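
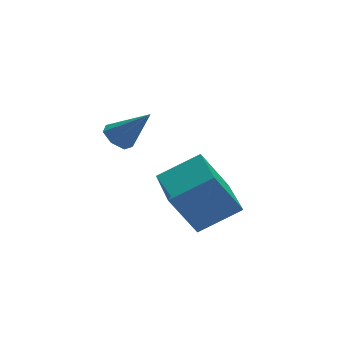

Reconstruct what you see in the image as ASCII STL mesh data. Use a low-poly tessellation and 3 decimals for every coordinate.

solid 
facet normal -0.523 0.102 0.846
outer loop
vertex -2.155 -2.764 -0.914
vertex -1.579 -0.758 -0.8
vertex -3.413 -2.356 -1.741
endloop
endfacet
facet normal -0.275 -0.960 -0.055
outer loop
vertex -2.561 -2.522 -3.12
vertex -2.155 -2.764 -0.914
vertex -3.413 -2.356 -1.741
endloop
endfacet
facet normal -0.523 0.101 0.847
outer loop
vertex -3.413 -2.356 -1.741
vertex -1.579 -0.758 -0.8
vertex -2.838 -0.35 -1.626
endloop
endfacet
facet normal -0.807 0.262 -0.530
outer loop
vertex -2.838 -0.35 -1.626
vertex -2.561 -2.522 -3.12
vertex -3.413 -2.356 -1.741
endloop
endfacet
facet normal 0.807 -0.262 0.530
outer loop
vertex -2.155 -2.764 -0.914
vertex -0.727 -0.924 -2.179
vertex -1.579 -0.758 -0.8
endloop
endfacet
facet normal -0.275 -0.960 -0.055
outer loop
vertex -1.302 -2.93 -2.294
vertex -2.155 -2.764 -0.914
vertex -2.561 -2.522 -3.12
endloop
endfacet
facet normal 0.807 -0.262 0.530
outer loop
vertex -1.302 -2.93 -2.294
vertex -0.727 -0.924 -2.179
vertex -2.155 -2.764 -0.914
endloop
endfacet
facet normal 0.275 0.960 0.055
outer loop
vertex -1.579 -0.758 -0.8
vertex -0.727 -0.924 -2.179
vertex -2.838 -0.35 -1.626
endloop
endfacet
facet normal -0.807 0.262 -0.530
outer loop
vertex -1.985 -0.516 -3.006
vertex -2.561 -2.522 -3.12
vertex -2.838 -0.35 -1.626
endloop
endfacet
facet normal 0.275 0.960 0.055
outer loop
vertex -2.838 -0.35 -1.626
vertex -0.727 -0.924 -2.179
vertex -1.985 -0.516 -3.006
endloop
endfacet
facet normal 0.522 -0.102 -0.847
outer loop
vertex -1.985 -0.516 -3.006
vertex -1.302 -2.93 -2.294
vertex -2.561 -2.522 -3.12
endloop
endfacet
facet normal 0.523 -0.101 -0.846
outer loop
vertex -0.727 -0.924 -2.179
vertex -1.302 -2.93 -2.294
vertex -1.985 -0.516 -3.006
endloop
endfacet
facet normal -0.492 0.492 -0.718
outer loop
vertex -2.831 1.323 -1.016
vertex -3.232 1.513 -0.611
vertex -2.72 1.775 -0.782
endloop
endfacet
facet normal 0.960 -0.102 -0.259
outer loop
vertex -2.831 1.323 -1.016
vertex -2.72 1.775 -0.782
vertex -2.488 0.767 0.471
endloop
endfacet
facet normal -0.492 0.495 -0.716
outer loop
vertex -2.72 1.775 -0.782
vertex -3.232 1.513 -0.611
vertex -2.993 2.029 -0.419
endloop
endfacet
facet normal 0.820 0.511 0.259
outer loop
vertex -2.72 1.775 -0.782
vertex -2.993 2.029 -0.419
vertex -2.488 0.767 0.471
endloop
endfacet
facet normal -0.492 0.495 -0.716
outer loop
vertex -2.993 2.029 -0.419
vertex -3.232 1.513 -0.611
vertex -3.446 1.894 -0.201
endloop
endfacet
facet normal 0.186 0.615 0.766
outer loop
vertex -2.993 2.029 -0.419
vertex -3.446 1.894 -0.201
vertex -2.488 0.767 0.471
endloop
endfacet
facet normal -0.492 0.495 -0.716
outer loop
vertex -3.446 1.894 -0.201
vertex -3.232 1.513 -0.611
vertex -3.738 1.472 -0.292
endloop
endfacet
facet normal -0.462 0.130 0.877
outer loop
vertex -3.446 1.894 -0.201
vertex -3.738 1.472 -0.292
vertex -2.488 0.767 0.471
endloop
endfacet
facet normal -0.492 0.494 -0.717
outer loop
vertex -3.738 1.472 -0.292
vertex -3.232 1.513 -0.611
vertex -3.648 1.081 -0.623
endloop
endfacet
facet normal -0.637 -0.578 0.510
outer loop
vertex -3.738 1.472 -0.292
vertex -3.648 1.081 -0.623
vertex -2.488 0.767 0.471
endloop
endfacet
facet normal -0.492 0.494 -0.717
outer loop
vertex -3.648 1.081 -0.623
vertex -3.232 1.513 -0.611
vertex -3.245 1.015 -0.945
endloop
endfacet
facet normal -0.208 -0.976 -0.060
outer loop
vertex -3.648 1.081 -0.623
vertex -3.245 1.015 -0.945
vertex -2.488 0.767 0.471
endloop
endfacet
facet normal -0.491 0.494 -0.718
outer loop
vertex -3.245 1.015 -0.945
vertex -3.232 1.513 -0.611
vertex -2.831 1.323 -1.016
endloop
endfacet
facet normal 0.501 -0.766 -0.402
outer loop
vertex -3.245 1.015 -0.945
vertex -2.831 1.323 -1.016
vertex -2.488 0.767 0.471
endloop
endfacet

endsolid


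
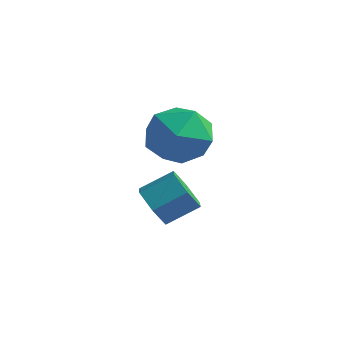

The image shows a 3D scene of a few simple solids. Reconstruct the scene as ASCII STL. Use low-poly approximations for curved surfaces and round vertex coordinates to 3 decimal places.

solid 
facet normal 0.206 0.867 -0.453
outer loop
vertex -0.548 -0.475 0.735
vertex -1.637 -0.018 1.116
vertex -0.627 0.113 1.825
endloop
endfacet
facet normal 0.804 0.546 -0.236
outer loop
vertex -0.548 -0.475 0.735
vertex -0.627 0.113 1.825
vertex 0.047 -0.923 1.727
endloop
endfacet
facet normal 0.834 -0.097 -0.544
outer loop
vertex -0.548 -0.475 0.735
vertex 0.047 -0.923 1.727
vertex -0.545 -1.695 0.957
endloop
endfacet
facet normal 0.252 -0.173 -0.952
outer loop
vertex -0.548 -0.475 0.735
vertex -0.545 -1.695 0.957
vertex -1.586 -1.136 0.58
endloop
endfacet
facet normal -0.136 0.423 -0.896
outer loop
vertex -0.548 -0.475 0.735
vertex -1.586 -1.136 0.58
vertex -1.637 -0.018 1.116
endloop
endfacet
facet normal 0.759 0.450 0.470
outer loop
vertex 0.047 -0.923 1.727
vertex -0.627 0.113 1.825
vertex -0.674 -0.744 2.72
endloop
endfacet
facet normal -0.209 0.971 0.119
outer loop
vertex -0.627 0.113 1.825
vertex -1.637 -0.018 1.116
vertex -1.715 -0.185 2.343
endloop
endfacet
facet normal -0.761 0.252 -0.598
outer loop
vertex -1.637 -0.018 1.116
vertex -1.586 -1.136 0.58
vertex -2.307 -0.957 1.573
endloop
endfacet
facet normal -0.133 -0.712 -0.689
outer loop
vertex -1.586 -1.136 0.58
vertex -0.545 -1.695 0.957
vertex -1.633 -1.993 1.475
endloop
endfacet
facet normal 0.807 -0.590 -0.029
outer loop
vertex -0.545 -1.695 0.957
vertex 0.047 -0.923 1.727
vertex -0.623 -1.862 2.184
endloop
endfacet
facet normal -0.252 0.173 0.952
outer loop
vertex -1.712 -1.405 2.565
vertex -0.674 -0.744 2.72
vertex -1.715 -0.185 2.343
endloop
endfacet
facet normal -0.834 0.097 0.544
outer loop
vertex -1.712 -1.405 2.565
vertex -1.715 -0.185 2.343
vertex -2.307 -0.957 1.573
endloop
endfacet
facet normal -0.804 -0.546 0.236
outer loop
vertex -1.712 -1.405 2.565
vertex -2.307 -0.957 1.573
vertex -1.633 -1.993 1.475
endloop
endfacet
facet normal -0.206 -0.867 0.453
outer loop
vertex -1.712 -1.405 2.565
vertex -1.633 -1.993 1.475
vertex -0.623 -1.862 2.184
endloop
endfacet
facet normal 0.136 -0.423 0.896
outer loop
vertex -1.712 -1.405 2.565
vertex -0.623 -1.862 2.184
vertex -0.674 -0.744 2.72
endloop
endfacet
facet normal 0.133 0.712 0.689
outer loop
vertex -1.715 -0.185 2.343
vertex -0.674 -0.744 2.72
vertex -0.627 0.113 1.825
endloop
endfacet
facet normal -0.807 0.590 0.029
outer loop
vertex -2.307 -0.957 1.573
vertex -1.715 -0.185 2.343
vertex -1.637 -0.018 1.116
endloop
endfacet
facet normal -0.759 -0.450 -0.470
outer loop
vertex -1.633 -1.993 1.475
vertex -2.307 -0.957 1.573
vertex -1.586 -1.136 0.58
endloop
endfacet
facet normal 0.209 -0.971 -0.119
outer loop
vertex -0.623 -1.862 2.184
vertex -1.633 -1.993 1.475
vertex -0.545 -1.695 0.957
endloop
endfacet
facet normal 0.761 -0.252 0.598
outer loop
vertex -0.674 -0.744 2.72
vertex -0.623 -1.862 2.184
vertex 0.047 -0.923 1.727
endloop
endfacet
facet normal -0.592 -0.630 -0.503
outer loop
vertex -1.729 -0.793 -2.378
vertex -1.956 -1.17 -1.639
vertex -2.41 -0.504 -1.939
endloop
endfacet
facet normal -0.153 0.700 -0.698
outer loop
vertex -1.729 -0.793 -2.378
vertex -2.41 -0.504 -1.939
vertex -0.978 0.007 -1.74
endloop
endfacet
facet normal -0.153 0.700 -0.698
outer loop
vertex -0.978 0.007 -1.74
vertex -2.41 -0.504 -1.939
vertex -1.658 0.296 -1.301
endloop
endfacet
facet normal 0.592 0.630 0.502
outer loop
vertex -0.978 0.007 -1.74
vertex -1.658 0.296 -1.301
vertex -1.204 -0.37 -1.001
endloop
endfacet
facet normal -0.592 -0.630 -0.502
outer loop
vertex -2.41 -0.504 -1.939
vertex -1.956 -1.17 -1.639
vertex -2.636 -0.881 -1.2
endloop
endfacet
facet normal -0.762 0.641 0.094
outer loop
vertex -2.41 -0.504 -1.939
vertex -2.636 -0.881 -1.2
vertex -1.658 0.296 -1.301
endloop
endfacet
facet normal -0.762 0.641 0.093
outer loop
vertex -1.658 0.296 -1.301
vertex -2.636 -0.881 -1.2
vertex -1.885 -0.081 -0.562
endloop
endfacet
facet normal 0.592 0.630 0.503
outer loop
vertex -1.658 0.296 -1.301
vertex -1.885 -0.081 -0.562
vertex -1.204 -0.37 -1.001
endloop
endfacet
facet normal -0.592 -0.630 -0.502
outer loop
vertex -2.636 -0.881 -1.2
vertex -1.956 -1.17 -1.639
vertex -2.182 -1.547 -0.9
endloop
endfacet
facet normal -0.609 -0.059 0.791
outer loop
vertex -2.636 -0.881 -1.2
vertex -2.182 -1.547 -0.9
vertex -1.885 -0.081 -0.562
endloop
endfacet
facet normal -0.609 -0.059 0.791
outer loop
vertex -1.885 -0.081 -0.562
vertex -2.182 -1.547 -0.9
vertex -1.431 -0.747 -0.262
endloop
endfacet
facet normal 0.592 0.630 0.503
outer loop
vertex -1.885 -0.081 -0.562
vertex -1.431 -0.747 -0.262
vertex -1.204 -0.37 -1.001
endloop
endfacet
facet normal -0.592 -0.630 -0.502
outer loop
vertex -2.182 -1.547 -0.9
vertex -1.956 -1.17 -1.639
vertex -1.502 -1.836 -1.339
endloop
endfacet
facet normal 0.153 -0.700 0.698
outer loop
vertex -2.182 -1.547 -0.9
vertex -1.502 -1.836 -1.339
vertex -1.431 -0.747 -0.262
endloop
endfacet
facet normal 0.153 -0.700 0.698
outer loop
vertex -1.431 -0.747 -0.262
vertex -1.502 -1.836 -1.339
vertex -0.75 -1.036 -0.701
endloop
endfacet
facet normal 0.592 0.630 0.503
outer loop
vertex -1.431 -0.747 -0.262
vertex -0.75 -1.036 -0.701
vertex -1.204 -0.37 -1.001
endloop
endfacet
facet normal -0.592 -0.630 -0.503
outer loop
vertex -1.502 -1.836 -1.339
vertex -1.956 -1.17 -1.639
vertex -1.275 -1.459 -2.078
endloop
endfacet
facet normal 0.762 -0.641 -0.093
outer loop
vertex -1.502 -1.836 -1.339
vertex -1.275 -1.459 -2.078
vertex -0.75 -1.036 -0.701
endloop
endfacet
facet normal 0.762 -0.641 -0.094
outer loop
vertex -0.75 -1.036 -0.701
vertex -1.275 -1.459 -2.078
vertex -0.524 -0.659 -1.44
endloop
endfacet
facet normal 0.592 0.630 0.502
outer loop
vertex -0.75 -1.036 -0.701
vertex -0.524 -0.659 -1.44
vertex -1.204 -0.37 -1.001
endloop
endfacet
facet normal -0.592 -0.630 -0.503
outer loop
vertex -1.275 -1.459 -2.078
vertex -1.956 -1.17 -1.639
vertex -1.729 -0.793 -2.378
endloop
endfacet
facet normal 0.609 0.059 -0.791
outer loop
vertex -1.275 -1.459 -2.078
vertex -1.729 -0.793 -2.378
vertex -0.524 -0.659 -1.44
endloop
endfacet
facet normal 0.609 0.059 -0.791
outer loop
vertex -0.524 -0.659 -1.44
vertex -1.729 -0.793 -2.378
vertex -0.978 0.007 -1.74
endloop
endfacet
facet normal 0.592 0.630 0.502
outer loop
vertex -0.524 -0.659 -1.44
vertex -0.978 0.007 -1.74
vertex -1.204 -0.37 -1.001
endloop
endfacet

endsolid


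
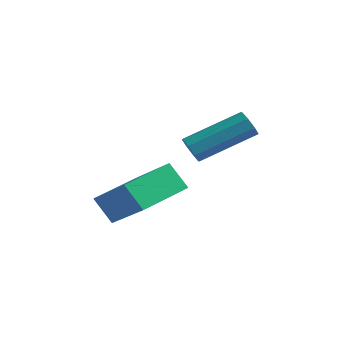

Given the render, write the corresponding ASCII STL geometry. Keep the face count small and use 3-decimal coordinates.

solid 
facet normal -0.749 0.270 -0.605
outer loop
vertex 0.039 -1.149 1.906
vertex 0.444 0.671 2.217
vertex 0.741 -1.156 1.034
endloop
endfacet
facet normal -0.214 -0.963 -0.165
outer loop
vertex 2.336 -1.731 2.323
vertex 0.039 -1.149 1.906
vertex 0.741 -1.156 1.034
endloop
endfacet
facet normal -0.749 0.270 -0.605
outer loop
vertex 0.741 -1.156 1.034
vertex 0.444 0.671 2.217
vertex 1.146 0.664 1.345
endloop
endfacet
facet normal 0.627 -0.006 -0.779
outer loop
vertex 1.146 0.664 1.345
vertex 2.336 -1.731 2.323
vertex 0.741 -1.156 1.034
endloop
endfacet
facet normal -0.627 0.006 0.779
outer loop
vertex 0.039 -1.149 1.906
vertex 2.039 0.096 3.506
vertex 0.444 0.671 2.217
endloop
endfacet
facet normal -0.214 -0.963 -0.165
outer loop
vertex 1.634 -1.724 3.195
vertex 0.039 -1.149 1.906
vertex 2.336 -1.731 2.323
endloop
endfacet
facet normal -0.627 0.006 0.779
outer loop
vertex 1.634 -1.724 3.195
vertex 2.039 0.096 3.506
vertex 0.039 -1.149 1.906
endloop
endfacet
facet normal 0.214 0.963 0.165
outer loop
vertex 0.444 0.671 2.217
vertex 2.039 0.096 3.506
vertex 1.146 0.664 1.345
endloop
endfacet
facet normal 0.627 -0.006 -0.779
outer loop
vertex 2.741 0.089 2.634
vertex 2.336 -1.731 2.323
vertex 1.146 0.664 1.345
endloop
endfacet
facet normal 0.214 0.963 0.165
outer loop
vertex 1.146 0.664 1.345
vertex 2.039 0.096 3.506
vertex 2.741 0.089 2.634
endloop
endfacet
facet normal 0.749 -0.270 0.605
outer loop
vertex 2.741 0.089 2.634
vertex 1.634 -1.724 3.195
vertex 2.336 -1.731 2.323
endloop
endfacet
facet normal 0.749 -0.270 0.605
outer loop
vertex 2.039 0.096 3.506
vertex 1.634 -1.724 3.195
vertex 2.741 0.089 2.634
endloop
endfacet
facet normal -0.572 -0.691 -0.441
outer loop
vertex 2.217 1.498 3.071
vertex 1.797 1.637 3.398
vertex 1.977 1.802 2.906
endloop
endfacet
facet normal 0.590 0.028 -0.807
outer loop
vertex 2.217 1.498 3.071
vertex 1.977 1.802 2.906
vertex 3.464 3.004 4.035
endloop
endfacet
facet normal 0.591 0.026 -0.806
outer loop
vertex 3.464 3.004 4.035
vertex 1.977 1.802 2.906
vertex 3.224 3.308 3.869
endloop
endfacet
facet normal 0.571 0.692 0.441
outer loop
vertex 3.464 3.004 4.035
vertex 3.224 3.308 3.869
vertex 3.043 3.143 4.362
endloop
endfacet
facet normal -0.571 -0.692 -0.441
outer loop
vertex 1.977 1.802 2.906
vertex 1.797 1.637 3.398
vertex 1.632 2.009 3.028
endloop
endfacet
facet normal 0.017 0.529 -0.849
outer loop
vertex 1.977 1.802 2.906
vertex 1.632 2.009 3.028
vertex 3.224 3.308 3.869
endloop
endfacet
facet normal 0.016 0.529 -0.848
outer loop
vertex 3.224 3.308 3.869
vertex 1.632 2.009 3.028
vertex 2.879 3.516 3.992
endloop
endfacet
facet normal 0.573 0.690 0.442
outer loop
vertex 3.224 3.308 3.869
vertex 2.879 3.516 3.992
vertex 3.043 3.143 4.362
endloop
endfacet
facet normal -0.572 -0.692 -0.441
outer loop
vertex 1.632 2.009 3.028
vertex 1.797 1.637 3.398
vertex 1.383 1.998 3.368
endloop
endfacet
facet normal -0.569 0.722 -0.393
outer loop
vertex 1.632 2.009 3.028
vertex 1.383 1.998 3.368
vertex 2.879 3.516 3.992
endloop
endfacet
facet normal -0.568 0.722 -0.394
outer loop
vertex 2.879 3.516 3.992
vertex 1.383 1.998 3.368
vertex 2.63 3.505 4.331
endloop
endfacet
facet normal 0.572 0.691 0.443
outer loop
vertex 2.879 3.516 3.992
vertex 2.63 3.505 4.331
vertex 3.043 3.143 4.362
endloop
endfacet
facet normal -0.571 -0.692 -0.441
outer loop
vertex 1.383 1.998 3.368
vertex 1.797 1.637 3.398
vertex 1.376 1.776 3.725
endloop
endfacet
facet normal -0.820 0.493 0.290
outer loop
vertex 1.383 1.998 3.368
vertex 1.376 1.776 3.725
vertex 2.63 3.505 4.331
endloop
endfacet
facet normal -0.820 0.493 0.291
outer loop
vertex 2.63 3.505 4.331
vertex 1.376 1.776 3.725
vertex 2.623 3.282 4.689
endloop
endfacet
facet normal 0.572 0.691 0.442
outer loop
vertex 2.63 3.505 4.331
vertex 2.623 3.282 4.689
vertex 3.043 3.143 4.362
endloop
endfacet
facet normal -0.571 -0.692 -0.441
outer loop
vertex 1.376 1.776 3.725
vertex 1.797 1.637 3.398
vertex 1.616 1.472 3.891
endloop
endfacet
facet normal -0.591 -0.027 0.806
outer loop
vertex 1.376 1.776 3.725
vertex 1.616 1.472 3.891
vertex 2.623 3.282 4.689
endloop
endfacet
facet normal -0.590 -0.028 0.807
outer loop
vertex 2.623 3.282 4.689
vertex 1.616 1.472 3.891
vertex 2.863 2.978 4.854
endloop
endfacet
facet normal 0.572 0.691 0.441
outer loop
vertex 2.623 3.282 4.689
vertex 2.863 2.978 4.854
vertex 3.043 3.143 4.362
endloop
endfacet
facet normal -0.573 -0.690 -0.442
outer loop
vertex 1.616 1.472 3.891
vertex 1.797 1.637 3.398
vertex 1.961 1.264 3.768
endloop
endfacet
facet normal -0.016 -0.529 0.848
outer loop
vertex 1.616 1.472 3.891
vertex 1.961 1.264 3.768
vertex 2.863 2.978 4.854
endloop
endfacet
facet normal -0.017 -0.529 0.849
outer loop
vertex 2.863 2.978 4.854
vertex 1.961 1.264 3.768
vertex 3.208 2.771 4.732
endloop
endfacet
facet normal 0.571 0.692 0.441
outer loop
vertex 2.863 2.978 4.854
vertex 3.208 2.771 4.732
vertex 3.043 3.143 4.362
endloop
endfacet
facet normal -0.572 -0.691 -0.443
outer loop
vertex 1.961 1.264 3.768
vertex 1.797 1.637 3.398
vertex 2.21 1.275 3.429
endloop
endfacet
facet normal 0.568 -0.722 0.394
outer loop
vertex 1.961 1.264 3.768
vertex 2.21 1.275 3.429
vertex 3.208 2.771 4.732
endloop
endfacet
facet normal 0.569 -0.722 0.393
outer loop
vertex 3.208 2.771 4.732
vertex 2.21 1.275 3.429
vertex 3.457 2.782 4.392
endloop
endfacet
facet normal 0.572 0.692 0.441
outer loop
vertex 3.208 2.771 4.732
vertex 3.457 2.782 4.392
vertex 3.043 3.143 4.362
endloop
endfacet
facet normal -0.572 -0.691 -0.442
outer loop
vertex 2.21 1.275 3.429
vertex 1.797 1.637 3.398
vertex 2.217 1.498 3.071
endloop
endfacet
facet normal 0.820 -0.493 -0.291
outer loop
vertex 2.21 1.275 3.429
vertex 2.217 1.498 3.071
vertex 3.457 2.782 4.392
endloop
endfacet
facet normal 0.820 -0.493 -0.291
outer loop
vertex 3.457 2.782 4.392
vertex 2.217 1.498 3.071
vertex 3.464 3.004 4.035
endloop
endfacet
facet normal 0.571 0.692 0.441
outer loop
vertex 3.457 2.782 4.392
vertex 3.464 3.004 4.035
vertex 3.043 3.143 4.362
endloop
endfacet

endsolid


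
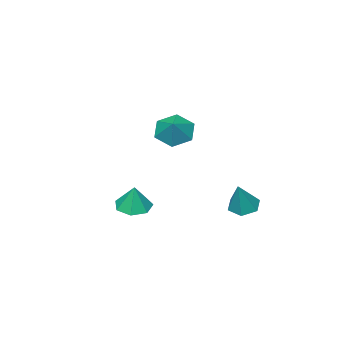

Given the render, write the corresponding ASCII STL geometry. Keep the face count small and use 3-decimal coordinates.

solid 
facet normal -0.568 -0.509 -0.646
outer loop
vertex 3.019 1.48 1.629
vertex 2.474 1.084 2.42
vertex 2.176 1.977 1.979
endloop
endfacet
facet normal 0.429 0.878 -0.214
outer loop
vertex 3.019 1.48 1.629
vertex 2.176 1.977 1.979
vertex 3.246 1.776 3.3
endloop
endfacet
facet normal -0.568 -0.509 -0.646
outer loop
vertex 2.176 1.977 1.979
vertex 2.474 1.084 2.42
vertex 1.63 1.581 2.771
endloop
endfacet
facet normal -0.215 0.925 0.314
outer loop
vertex 2.176 1.977 1.979
vertex 1.63 1.581 2.771
vertex 3.246 1.776 3.3
endloop
endfacet
facet normal -0.568 -0.509 -0.646
outer loop
vertex 1.63 1.581 2.771
vertex 2.474 1.084 2.42
vertex 1.928 0.688 3.212
endloop
endfacet
facet normal -0.329 0.327 0.886
outer loop
vertex 1.63 1.581 2.771
vertex 1.928 0.688 3.212
vertex 3.246 1.776 3.3
endloop
endfacet
facet normal -0.568 -0.509 -0.646
outer loop
vertex 1.928 0.688 3.212
vertex 2.474 1.084 2.42
vertex 2.771 0.191 2.862
endloop
endfacet
facet normal 0.199 -0.316 0.928
outer loop
vertex 1.928 0.688 3.212
vertex 2.771 0.191 2.862
vertex 3.246 1.776 3.3
endloop
endfacet
facet normal -0.568 -0.509 -0.646
outer loop
vertex 2.771 0.191 2.862
vertex 2.474 1.084 2.42
vertex 3.317 0.587 2.07
endloop
endfacet
facet normal 0.842 -0.363 0.399
outer loop
vertex 2.771 0.191 2.862
vertex 3.317 0.587 2.07
vertex 3.246 1.776 3.3
endloop
endfacet
facet normal -0.568 -0.509 -0.646
outer loop
vertex 3.317 0.587 2.07
vertex 2.474 1.084 2.42
vertex 3.019 1.48 1.629
endloop
endfacet
facet normal 0.957 0.235 -0.172
outer loop
vertex 3.317 0.587 2.07
vertex 3.019 1.48 1.629
vertex 3.246 1.776 3.3
endloop
endfacet
facet normal -0.417 -0.180 -0.891
outer loop
vertex 0.441 3.609 -3.164
vertex -0.179 3.184 -2.788
vertex -0.255 4.01 -2.919
endloop
endfacet
facet normal 0.499 0.866 0.001
outer loop
vertex 0.441 3.609 -3.164
vertex -0.255 4.01 -2.919
vertex 0.599 3.516 -1.132
endloop
endfacet
facet normal -0.418 -0.180 -0.891
outer loop
vertex -0.255 4.01 -2.919
vertex -0.179 3.184 -2.788
vertex -0.874 3.585 -2.543
endloop
endfacet
facet normal -0.342 0.851 0.399
outer loop
vertex -0.255 4.01 -2.919
vertex -0.874 3.585 -2.543
vertex 0.599 3.516 -1.132
endloop
endfacet
facet normal -0.418 -0.180 -0.891
outer loop
vertex -0.874 3.585 -2.543
vertex -0.179 3.184 -2.788
vertex -0.798 2.759 -2.412
endloop
endfacet
facet normal -0.690 0.051 0.722
outer loop
vertex -0.874 3.585 -2.543
vertex -0.798 2.759 -2.412
vertex 0.599 3.516 -1.132
endloop
endfacet
facet normal -0.418 -0.178 -0.891
outer loop
vertex -0.798 2.759 -2.412
vertex -0.179 3.184 -2.788
vertex -0.103 2.357 -2.658
endloop
endfacet
facet normal -0.196 -0.735 0.649
outer loop
vertex -0.798 2.759 -2.412
vertex -0.103 2.357 -2.658
vertex 0.599 3.516 -1.132
endloop
endfacet
facet normal -0.418 -0.178 -0.891
outer loop
vertex -0.103 2.357 -2.658
vertex -0.179 3.184 -2.788
vertex 0.517 2.782 -3.034
endloop
endfacet
facet normal 0.646 -0.721 0.250
outer loop
vertex -0.103 2.357 -2.658
vertex 0.517 2.782 -3.034
vertex 0.599 3.516 -1.132
endloop
endfacet
facet normal -0.418 -0.178 -0.891
outer loop
vertex 0.517 2.782 -3.034
vertex -0.179 3.184 -2.788
vertex 0.441 3.609 -3.164
endloop
endfacet
facet normal 0.994 0.080 -0.074
outer loop
vertex 0.517 2.782 -3.034
vertex 0.441 3.609 -3.164
vertex 0.599 3.516 -1.132
endloop
endfacet
facet normal -0.170 -0.230 -0.958
outer loop
vertex 2.065 -3.562 -4.763
vertex 1.099 -3.327 -4.648
vertex 1.856 -2.735 -4.924
endloop
endfacet
facet normal 0.911 0.288 0.296
outer loop
vertex 2.065 -3.562 -4.763
vertex 1.856 -2.735 -4.924
vertex 1.361 -2.973 -3.172
endloop
endfacet
facet normal -0.169 -0.230 -0.958
outer loop
vertex 1.856 -2.735 -4.924
vertex 1.099 -3.327 -4.648
vertex 1.077 -2.354 -4.878
endloop
endfacet
facet normal 0.438 0.866 0.241
outer loop
vertex 1.856 -2.735 -4.924
vertex 1.077 -2.354 -4.878
vertex 1.361 -2.973 -3.172
endloop
endfacet
facet normal -0.170 -0.230 -0.958
outer loop
vertex 1.077 -2.354 -4.878
vertex 1.099 -3.327 -4.648
vertex 0.315 -2.707 -4.658
endloop
endfacet
facet normal -0.301 0.879 0.369
outer loop
vertex 1.077 -2.354 -4.878
vertex 0.315 -2.707 -4.658
vertex 1.361 -2.973 -3.172
endloop
endfacet
facet normal -0.170 -0.230 -0.958
outer loop
vertex 0.315 -2.707 -4.658
vertex 1.099 -3.327 -4.648
vertex 0.144 -3.526 -4.431
endloop
endfacet
facet normal -0.748 0.318 0.583
outer loop
vertex 0.315 -2.707 -4.658
vertex 0.144 -3.526 -4.431
vertex 1.361 -2.973 -3.172
endloop
endfacet
facet normal -0.170 -0.230 -0.958
outer loop
vertex 0.144 -3.526 -4.431
vertex 1.099 -3.327 -4.648
vertex 0.691 -4.196 -4.367
endloop
endfacet
facet normal -0.568 -0.395 0.722
outer loop
vertex 0.144 -3.526 -4.431
vertex 0.691 -4.196 -4.367
vertex 1.361 -2.973 -3.172
endloop
endfacet
facet normal -0.169 -0.230 -0.958
outer loop
vertex 0.691 -4.196 -4.367
vertex 1.099 -3.327 -4.648
vertex 1.546 -4.212 -4.514
endloop
endfacet
facet normal 0.104 -0.724 0.682
outer loop
vertex 0.691 -4.196 -4.367
vertex 1.546 -4.212 -4.514
vertex 1.361 -2.973 -3.172
endloop
endfacet
facet normal -0.170 -0.231 -0.958
outer loop
vertex 1.546 -4.212 -4.514
vertex 1.099 -3.327 -4.648
vertex 2.065 -3.562 -4.763
endloop
endfacet
facet normal 0.762 -0.420 0.493
outer loop
vertex 1.546 -4.212 -4.514
vertex 2.065 -3.562 -4.763
vertex 1.361 -2.973 -3.172
endloop
endfacet

endsolid


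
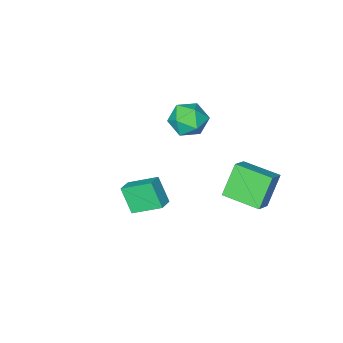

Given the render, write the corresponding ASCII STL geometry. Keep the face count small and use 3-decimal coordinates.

solid 
facet normal -0.267 0.822 0.503
outer loop
vertex -3.655 -2.371 0.857
vertex -2.889 -2.658 1.733
vertex -2.523 -1.978 0.816
endloop
endfacet
facet normal -0.328 0.923 -0.201
outer loop
vertex -3.655 -2.371 0.857
vertex -2.523 -1.978 0.816
vertex -3.053 -2.383 -0.18
endloop
endfacet
facet normal -0.778 0.431 -0.457
outer loop
vertex -3.655 -2.371 0.857
vertex -3.053 -2.383 -0.18
vertex -3.746 -3.313 0.122
endloop
endfacet
facet normal -0.996 0.027 0.089
outer loop
vertex -3.655 -2.371 0.857
vertex -3.746 -3.313 0.122
vertex -3.645 -3.483 1.304
endloop
endfacet
facet normal -0.680 0.268 0.682
outer loop
vertex -3.655 -2.371 0.857
vertex -3.645 -3.483 1.304
vertex -2.889 -2.658 1.733
endloop
endfacet
facet normal 0.312 0.810 -0.496
outer loop
vertex -3.053 -2.383 -0.18
vertex -2.523 -1.978 0.816
vertex -1.915 -2.677 0.056
endloop
endfacet
facet normal 0.410 0.647 0.643
outer loop
vertex -2.523 -1.978 0.816
vertex -2.889 -2.658 1.733
vertex -1.814 -2.847 1.238
endloop
endfacet
facet normal -0.258 -0.249 0.934
outer loop
vertex -2.889 -2.658 1.733
vertex -3.645 -3.483 1.304
vertex -2.507 -3.777 1.54
endloop
endfacet
facet normal -0.768 -0.640 -0.026
outer loop
vertex -3.645 -3.483 1.304
vertex -3.746 -3.313 0.122
vertex -3.037 -4.182 0.544
endloop
endfacet
facet normal -0.416 0.015 -0.909
outer loop
vertex -3.746 -3.313 0.122
vertex -3.053 -2.383 -0.18
vertex -2.671 -3.502 -0.373
endloop
endfacet
facet normal 0.996 -0.027 -0.089
outer loop
vertex -1.905 -3.789 0.503
vertex -1.915 -2.677 0.056
vertex -1.814 -2.847 1.238
endloop
endfacet
facet normal 0.778 -0.431 0.457
outer loop
vertex -1.905 -3.789 0.503
vertex -1.814 -2.847 1.238
vertex -2.507 -3.777 1.54
endloop
endfacet
facet normal 0.328 -0.923 0.201
outer loop
vertex -1.905 -3.789 0.503
vertex -2.507 -3.777 1.54
vertex -3.037 -4.182 0.544
endloop
endfacet
facet normal 0.267 -0.822 -0.503
outer loop
vertex -1.905 -3.789 0.503
vertex -3.037 -4.182 0.544
vertex -2.671 -3.502 -0.373
endloop
endfacet
facet normal 0.680 -0.268 -0.682
outer loop
vertex -1.905 -3.789 0.503
vertex -2.671 -3.502 -0.373
vertex -1.915 -2.677 0.056
endloop
endfacet
facet normal 0.768 0.640 0.026
outer loop
vertex -1.814 -2.847 1.238
vertex -1.915 -2.677 0.056
vertex -2.523 -1.978 0.816
endloop
endfacet
facet normal 0.416 -0.015 0.909
outer loop
vertex -2.507 -3.777 1.54
vertex -1.814 -2.847 1.238
vertex -2.889 -2.658 1.733
endloop
endfacet
facet normal -0.312 -0.810 0.496
outer loop
vertex -3.037 -4.182 0.544
vertex -2.507 -3.777 1.54
vertex -3.645 -3.483 1.304
endloop
endfacet
facet normal -0.410 -0.647 -0.643
outer loop
vertex -2.671 -3.502 -0.373
vertex -3.037 -4.182 0.544
vertex -3.746 -3.313 0.122
endloop
endfacet
facet normal 0.258 0.249 -0.934
outer loop
vertex -1.915 -2.677 0.056
vertex -2.671 -3.502 -0.373
vertex -3.053 -2.383 -0.18
endloop
endfacet
facet normal -0.741 -0.403 -0.537
outer loop
vertex -2.849 1.592 0.54
vertex -3.744 3.493 0.347
vertex -1.786 1.918 -1.17
endloop
endfacet
facet normal 0.424 -0.901 0.092
outer loop
vertex -0.816 2.447 -0.467
vertex -2.849 1.592 0.54
vertex -1.786 1.918 -1.17
endloop
endfacet
facet normal -0.741 -0.404 -0.537
outer loop
vertex -1.786 1.918 -1.17
vertex -3.744 3.493 0.347
vertex -2.682 3.819 -1.364
endloop
endfacet
facet normal 0.521 0.160 -0.839
outer loop
vertex -2.682 3.819 -1.364
vertex -0.816 2.447 -0.467
vertex -1.786 1.918 -1.17
endloop
endfacet
facet normal -0.521 -0.160 0.839
outer loop
vertex -2.849 1.592 0.54
vertex -2.774 4.022 1.05
vertex -3.744 3.493 0.347
endloop
endfacet
facet normal 0.424 -0.901 0.092
outer loop
vertex -1.878 2.121 1.244
vertex -2.849 1.592 0.54
vertex -0.816 2.447 -0.467
endloop
endfacet
facet normal -0.521 -0.160 0.839
outer loop
vertex -1.878 2.121 1.244
vertex -2.774 4.022 1.05
vertex -2.849 1.592 0.54
endloop
endfacet
facet normal -0.425 0.901 -0.092
outer loop
vertex -3.744 3.493 0.347
vertex -2.774 4.022 1.05
vertex -2.682 3.819 -1.364
endloop
endfacet
facet normal 0.521 0.160 -0.839
outer loop
vertex -1.711 4.348 -0.66
vertex -0.816 2.447 -0.467
vertex -2.682 3.819 -1.364
endloop
endfacet
facet normal -0.424 0.901 -0.092
outer loop
vertex -2.682 3.819 -1.364
vertex -2.774 4.022 1.05
vertex -1.711 4.348 -0.66
endloop
endfacet
facet normal 0.741 0.403 0.537
outer loop
vertex -1.711 4.348 -0.66
vertex -1.878 2.121 1.244
vertex -0.816 2.447 -0.467
endloop
endfacet
facet normal 0.740 0.404 0.537
outer loop
vertex -2.774 4.022 1.05
vertex -1.878 2.121 1.244
vertex -1.711 4.348 -0.66
endloop
endfacet
facet normal -0.820 -0.492 -0.292
outer loop
vertex 3.663 0.622 1.665
vertex 2.663 1.812 2.467
vertex 3.62 1.485 0.33
endloop
endfacet
facet normal 0.572 -0.680 -0.458
outer loop
vertex 4.357 1.928 0.593
vertex 3.663 0.622 1.665
vertex 3.62 1.485 0.33
endloop
endfacet
facet normal -0.820 -0.493 -0.292
outer loop
vertex 3.62 1.485 0.33
vertex 2.663 1.812 2.467
vertex 2.619 2.675 1.133
endloop
endfacet
facet normal -0.027 0.543 -0.839
outer loop
vertex 2.619 2.675 1.133
vertex 4.357 1.928 0.593
vertex 3.62 1.485 0.33
endloop
endfacet
facet normal 0.027 -0.543 0.839
outer loop
vertex 3.663 0.622 1.665
vertex 3.4 2.255 2.73
vertex 2.663 1.812 2.467
endloop
endfacet
facet normal 0.571 -0.680 -0.459
outer loop
vertex 4.401 1.065 1.927
vertex 3.663 0.622 1.665
vertex 4.357 1.928 0.593
endloop
endfacet
facet normal 0.028 -0.543 0.839
outer loop
vertex 4.401 1.065 1.927
vertex 3.4 2.255 2.73
vertex 3.663 0.622 1.665
endloop
endfacet
facet normal -0.572 0.680 0.459
outer loop
vertex 2.663 1.812 2.467
vertex 3.4 2.255 2.73
vertex 2.619 2.675 1.133
endloop
endfacet
facet normal -0.028 0.543 -0.840
outer loop
vertex 3.357 3.118 1.395
vertex 4.357 1.928 0.593
vertex 2.619 2.675 1.133
endloop
endfacet
facet normal -0.571 0.681 0.458
outer loop
vertex 2.619 2.675 1.133
vertex 3.4 2.255 2.73
vertex 3.357 3.118 1.395
endloop
endfacet
facet normal 0.820 0.493 0.292
outer loop
vertex 3.357 3.118 1.395
vertex 4.401 1.065 1.927
vertex 4.357 1.928 0.593
endloop
endfacet
facet normal 0.820 0.493 0.292
outer loop
vertex 3.4 2.255 2.73
vertex 4.401 1.065 1.927
vertex 3.357 3.118 1.395
endloop
endfacet

endsolid


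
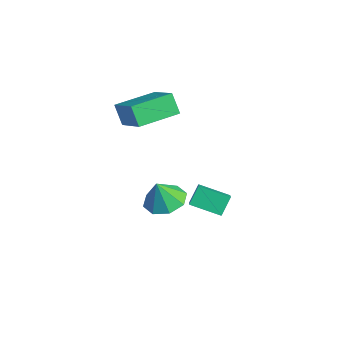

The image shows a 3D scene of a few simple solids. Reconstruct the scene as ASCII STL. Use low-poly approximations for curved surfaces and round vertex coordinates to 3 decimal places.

solid 
facet normal -0.509 -0.106 0.854
outer loop
vertex -1.941 1.363 4.235
vertex -2.116 3.21 4.36
vertex -3.498 1.278 3.297
endloop
endfacet
facet normal 0.095 -0.993 -0.068
outer loop
vertex -2.964 1.39 2.4
vertex -1.941 1.363 4.235
vertex -3.498 1.278 3.297
endloop
endfacet
facet normal -0.509 -0.106 0.854
outer loop
vertex -3.498 1.278 3.297
vertex -2.116 3.21 4.36
vertex -3.674 3.126 3.422
endloop
endfacet
facet normal -0.856 -0.047 -0.515
outer loop
vertex -3.674 3.126 3.422
vertex -2.964 1.39 2.4
vertex -3.498 1.278 3.297
endloop
endfacet
facet normal 0.856 0.046 0.515
outer loop
vertex -1.941 1.363 4.235
vertex -1.582 3.322 3.463
vertex -2.116 3.21 4.36
endloop
endfacet
facet normal 0.094 -0.993 -0.067
outer loop
vertex -1.406 1.474 3.338
vertex -1.941 1.363 4.235
vertex -2.964 1.39 2.4
endloop
endfacet
facet normal 0.855 0.047 0.516
outer loop
vertex -1.406 1.474 3.338
vertex -1.582 3.322 3.463
vertex -1.941 1.363 4.235
endloop
endfacet
facet normal -0.094 0.993 0.068
outer loop
vertex -2.116 3.21 4.36
vertex -1.582 3.322 3.463
vertex -3.674 3.126 3.422
endloop
endfacet
facet normal -0.855 -0.046 -0.516
outer loop
vertex -3.139 3.237 2.525
vertex -2.964 1.39 2.4
vertex -3.674 3.126 3.422
endloop
endfacet
facet normal -0.094 0.993 0.067
outer loop
vertex -3.674 3.126 3.422
vertex -1.582 3.322 3.463
vertex -3.139 3.237 2.525
endloop
endfacet
facet normal 0.509 0.106 -0.854
outer loop
vertex -3.139 3.237 2.525
vertex -1.406 1.474 3.338
vertex -2.964 1.39 2.4
endloop
endfacet
facet normal 0.509 0.106 -0.854
outer loop
vertex -1.582 3.322 3.463
vertex -1.406 1.474 3.338
vertex -3.139 3.237 2.525
endloop
endfacet
facet normal -0.017 0.315 -0.949
outer loop
vertex -0.831 1.781 -1.771
vertex -1.33 2.545 -1.508
vertex -0.406 2.343 -1.592
endloop
endfacet
facet normal 0.672 -0.631 0.388
outer loop
vertex -0.831 1.781 -1.771
vertex -0.406 2.343 -1.592
vertex -1.31 2.155 -0.332
endloop
endfacet
facet normal -0.017 0.315 -0.949
outer loop
vertex -0.406 2.343 -1.592
vertex -1.33 2.545 -1.508
vertex -0.522 3.024 -1.364
endloop
endfacet
facet normal 0.815 -0.054 0.577
outer loop
vertex -0.406 2.343 -1.592
vertex -0.522 3.024 -1.364
vertex -1.31 2.155 -0.332
endloop
endfacet
facet normal -0.018 0.315 -0.949
outer loop
vertex -0.522 3.024 -1.364
vertex -1.33 2.545 -1.508
vertex -1.112 3.424 -1.22
endloop
endfacet
facet normal 0.487 0.448 0.749
outer loop
vertex -0.522 3.024 -1.364
vertex -1.112 3.424 -1.22
vertex -1.31 2.155 -0.332
endloop
endfacet
facet normal -0.016 0.315 -0.949
outer loop
vertex -1.112 3.424 -1.22
vertex -1.33 2.545 -1.508
vertex -1.83 3.31 -1.246
endloop
endfacet
facet normal -0.121 0.582 0.804
outer loop
vertex -1.112 3.424 -1.22
vertex -1.83 3.31 -1.246
vertex -1.31 2.155 -0.332
endloop
endfacet
facet normal -0.016 0.315 -0.949
outer loop
vertex -1.83 3.31 -1.246
vertex -1.33 2.545 -1.508
vertex -2.255 2.748 -1.425
endloop
endfacet
facet normal -0.652 0.267 0.709
outer loop
vertex -1.83 3.31 -1.246
vertex -2.255 2.748 -1.425
vertex -1.31 2.155 -0.332
endloop
endfacet
facet normal -0.016 0.315 -0.949
outer loop
vertex -2.255 2.748 -1.425
vertex -1.33 2.545 -1.508
vertex -2.138 2.067 -1.653
endloop
endfacet
facet normal -0.796 -0.311 0.520
outer loop
vertex -2.255 2.748 -1.425
vertex -2.138 2.067 -1.653
vertex -1.31 2.155 -0.332
endloop
endfacet
facet normal -0.016 0.315 -0.949
outer loop
vertex -2.138 2.067 -1.653
vertex -1.33 2.545 -1.508
vertex -1.549 1.667 -1.796
endloop
endfacet
facet normal -0.468 -0.813 0.347
outer loop
vertex -2.138 2.067 -1.653
vertex -1.549 1.667 -1.796
vertex -1.31 2.155 -0.332
endloop
endfacet
facet normal -0.017 0.315 -0.949
outer loop
vertex -1.549 1.667 -1.796
vertex -1.33 2.545 -1.508
vertex -0.831 1.781 -1.771
endloop
endfacet
facet normal 0.140 -0.946 0.292
outer loop
vertex -1.549 1.667 -1.796
vertex -0.831 1.781 -1.771
vertex -1.31 2.155 -0.332
endloop
endfacet
facet normal -0.584 -0.750 0.312
outer loop
vertex 1.891 2.556 1.793
vertex 1.097 2.916 1.173
vertex 2.201 2.02 1.086
endloop
endfacet
facet normal 0.742 -0.336 0.580
outer loop
vertex 2.983 3.024 0.667
vertex 1.891 2.556 1.793
vertex 2.201 2.02 1.086
endloop
endfacet
facet normal -0.583 -0.749 0.313
outer loop
vertex 2.201 2.02 1.086
vertex 1.097 2.916 1.173
vertex 1.406 2.38 0.466
endloop
endfacet
facet normal 0.329 -0.570 -0.753
outer loop
vertex 1.406 2.38 0.466
vertex 2.983 3.024 0.667
vertex 2.201 2.02 1.086
endloop
endfacet
facet normal -0.329 0.570 0.753
outer loop
vertex 1.891 2.556 1.793
vertex 1.879 3.92 0.754
vertex 1.097 2.916 1.173
endloop
endfacet
facet normal 0.742 -0.337 0.580
outer loop
vertex 2.674 3.56 1.374
vertex 1.891 2.556 1.793
vertex 2.983 3.024 0.667
endloop
endfacet
facet normal -0.329 0.570 0.753
outer loop
vertex 2.674 3.56 1.374
vertex 1.879 3.92 0.754
vertex 1.891 2.556 1.793
endloop
endfacet
facet normal -0.742 0.336 -0.579
outer loop
vertex 1.097 2.916 1.173
vertex 1.879 3.92 0.754
vertex 1.406 2.38 0.466
endloop
endfacet
facet normal 0.329 -0.571 -0.753
outer loop
vertex 2.189 3.384 0.047
vertex 2.983 3.024 0.667
vertex 1.406 2.38 0.466
endloop
endfacet
facet normal -0.742 0.336 -0.580
outer loop
vertex 1.406 2.38 0.466
vertex 1.879 3.92 0.754
vertex 2.189 3.384 0.047
endloop
endfacet
facet normal 0.584 0.749 -0.313
outer loop
vertex 2.189 3.384 0.047
vertex 2.674 3.56 1.374
vertex 2.983 3.024 0.667
endloop
endfacet
facet normal 0.583 0.750 -0.313
outer loop
vertex 1.879 3.92 0.754
vertex 2.674 3.56 1.374
vertex 2.189 3.384 0.047
endloop
endfacet

endsolid


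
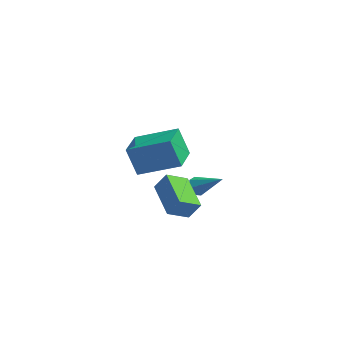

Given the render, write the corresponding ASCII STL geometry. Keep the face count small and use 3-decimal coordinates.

solid 
facet normal -0.702 -0.432 0.566
outer loop
vertex 0.806 -0.476 -1.64
vertex -0.096 1.179 -1.495
vertex 0.278 -0.692 -2.46
endloop
endfacet
facet normal 0.477 -0.875 -0.077
outer loop
vertex 1.176 -0.139 -3.185
vertex 0.806 -0.476 -1.64
vertex 0.278 -0.692 -2.46
endloop
endfacet
facet normal -0.702 -0.432 0.566
outer loop
vertex 0.278 -0.692 -2.46
vertex -0.096 1.179 -1.495
vertex -0.625 0.962 -2.316
endloop
endfacet
facet normal -0.529 -0.217 -0.821
outer loop
vertex -0.625 0.962 -2.316
vertex 1.176 -0.139 -3.185
vertex 0.278 -0.692 -2.46
endloop
endfacet
facet normal 0.529 0.216 0.820
outer loop
vertex 0.806 -0.476 -1.64
vertex 0.802 1.732 -2.22
vertex -0.096 1.179 -1.495
endloop
endfacet
facet normal 0.478 -0.875 -0.076
outer loop
vertex 1.705 0.078 -2.364
vertex 0.806 -0.476 -1.64
vertex 1.176 -0.139 -3.185
endloop
endfacet
facet normal 0.528 0.217 0.821
outer loop
vertex 1.705 0.078 -2.364
vertex 0.802 1.732 -2.22
vertex 0.806 -0.476 -1.64
endloop
endfacet
facet normal -0.477 0.875 0.076
outer loop
vertex -0.096 1.179 -1.495
vertex 0.802 1.732 -2.22
vertex -0.625 0.962 -2.316
endloop
endfacet
facet normal -0.528 -0.216 -0.821
outer loop
vertex 0.274 1.516 -3.04
vertex 1.176 -0.139 -3.185
vertex -0.625 0.962 -2.316
endloop
endfacet
facet normal -0.477 0.875 0.077
outer loop
vertex -0.625 0.962 -2.316
vertex 0.802 1.732 -2.22
vertex 0.274 1.516 -3.04
endloop
endfacet
facet normal 0.702 0.432 -0.566
outer loop
vertex 0.274 1.516 -3.04
vertex 1.705 0.078 -2.364
vertex 1.176 -0.139 -3.185
endloop
endfacet
facet normal 0.702 0.432 -0.566
outer loop
vertex 0.802 1.732 -2.22
vertex 1.705 0.078 -2.364
vertex 0.274 1.516 -3.04
endloop
endfacet
facet normal -0.777 0.105 -0.621
outer loop
vertex 1.299 2.61 -4.441
vertex 1.027 2.874 -4.056
vertex 1.356 3.075 -4.434
endloop
endfacet
facet normal 0.814 -0.091 -0.573
outer loop
vertex 1.299 2.61 -4.441
vertex 1.356 3.075 -4.434
vertex 2.293 2.706 -3.044
endloop
endfacet
facet normal -0.777 0.103 -0.621
outer loop
vertex 1.356 3.075 -4.434
vertex 1.027 2.874 -4.056
vertex 1.165 3.389 -4.143
endloop
endfacet
facet normal 0.682 0.675 -0.281
outer loop
vertex 1.356 3.075 -4.434
vertex 1.165 3.389 -4.143
vertex 2.293 2.706 -3.044
endloop
endfacet
facet normal -0.776 0.103 -0.622
outer loop
vertex 1.165 3.389 -4.143
vertex 1.027 2.874 -4.056
vertex 0.87 3.315 -3.787
endloop
endfacet
facet normal 0.203 0.911 0.358
outer loop
vertex 1.165 3.389 -4.143
vertex 0.87 3.315 -3.787
vertex 2.293 2.706 -3.044
endloop
endfacet
facet normal -0.777 0.103 -0.622
outer loop
vertex 0.87 3.315 -3.787
vertex 1.027 2.874 -4.056
vertex 0.693 2.909 -3.633
endloop
endfacet
facet normal -0.261 0.440 0.860
outer loop
vertex 0.87 3.315 -3.787
vertex 0.693 2.909 -3.633
vertex 2.293 2.706 -3.044
endloop
endfacet
facet normal -0.777 0.102 -0.622
outer loop
vertex 0.693 2.909 -3.633
vertex 1.027 2.874 -4.056
vertex 0.768 2.476 -3.798
endloop
endfacet
facet normal -0.361 -0.386 0.849
outer loop
vertex 0.693 2.909 -3.633
vertex 0.768 2.476 -3.798
vertex 2.293 2.706 -3.044
endloop
endfacet
facet normal -0.777 0.103 -0.621
outer loop
vertex 0.768 2.476 -3.798
vertex 1.027 2.874 -4.056
vertex 1.037 2.343 -4.157
endloop
endfacet
facet normal -0.022 -0.943 0.333
outer loop
vertex 0.768 2.476 -3.798
vertex 1.037 2.343 -4.157
vertex 2.293 2.706 -3.044
endloop
endfacet
facet normal -0.778 0.103 -0.620
outer loop
vertex 1.037 2.343 -4.157
vertex 1.027 2.874 -4.056
vertex 1.299 2.61 -4.441
endloop
endfacet
facet normal 0.501 -0.812 -0.301
outer loop
vertex 1.037 2.343 -4.157
vertex 1.299 2.61 -4.441
vertex 2.293 2.706 -3.044
endloop
endfacet
facet normal -0.911 -0.058 -0.409
outer loop
vertex -1.526 -0.87 2.3
vertex -1.403 0.538 1.828
vertex -0.935 -1.341 1.051
endloop
endfacet
facet normal -0.083 -0.945 0.317
outer loop
vertex 1.023 -1.218 1.932
vertex -1.526 -0.87 2.3
vertex -0.935 -1.341 1.051
endloop
endfacet
facet normal -0.910 -0.057 -0.410
outer loop
vertex -0.935 -1.341 1.051
vertex -1.403 0.538 1.828
vertex -0.811 0.067 0.579
endloop
endfacet
facet normal 0.405 -0.322 -0.855
outer loop
vertex -0.811 0.067 0.579
vertex 1.023 -1.218 1.932
vertex -0.935 -1.341 1.051
endloop
endfacet
facet normal -0.405 0.322 0.856
outer loop
vertex -1.526 -0.87 2.3
vertex 0.555 0.661 2.709
vertex -1.403 0.538 1.828
endloop
endfacet
facet normal -0.083 -0.945 0.317
outer loop
vertex 0.431 -0.747 3.181
vertex -1.526 -0.87 2.3
vertex 1.023 -1.218 1.932
endloop
endfacet
facet normal -0.405 0.322 0.855
outer loop
vertex 0.431 -0.747 3.181
vertex 0.555 0.661 2.709
vertex -1.526 -0.87 2.3
endloop
endfacet
facet normal 0.083 0.945 -0.317
outer loop
vertex -1.403 0.538 1.828
vertex 0.555 0.661 2.709
vertex -0.811 0.067 0.579
endloop
endfacet
facet normal 0.405 -0.322 -0.855
outer loop
vertex 1.146 0.19 1.46
vertex 1.023 -1.218 1.932
vertex -0.811 0.067 0.579
endloop
endfacet
facet normal 0.083 0.945 -0.317
outer loop
vertex -0.811 0.067 0.579
vertex 0.555 0.661 2.709
vertex 1.146 0.19 1.46
endloop
endfacet
facet normal 0.910 0.058 0.410
outer loop
vertex 1.146 0.19 1.46
vertex 0.431 -0.747 3.181
vertex 1.023 -1.218 1.932
endloop
endfacet
facet normal 0.911 0.057 0.409
outer loop
vertex 0.555 0.661 2.709
vertex 0.431 -0.747 3.181
vertex 1.146 0.19 1.46
endloop
endfacet

endsolid


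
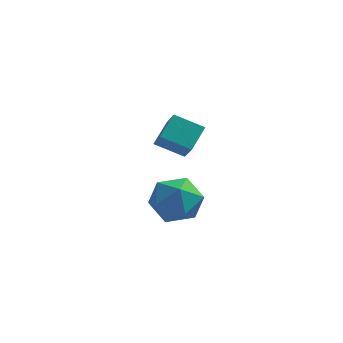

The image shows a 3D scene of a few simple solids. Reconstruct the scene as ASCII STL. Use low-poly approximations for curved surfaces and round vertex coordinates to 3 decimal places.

solid 
facet normal -0.359 0.620 -0.698
outer loop
vertex -3.272 1.86 3.547
vertex -2.069 1.923 2.983
vertex -3.555 0.897 2.837
endloop
endfacet
facet normal -0.904 -0.047 0.424
outer loop
vertex -3.091 0.097 3.737
vertex -3.272 1.86 3.547
vertex -3.555 0.897 2.837
endloop
endfacet
facet normal -0.359 0.620 -0.698
outer loop
vertex -3.555 0.897 2.837
vertex -2.069 1.923 2.983
vertex -2.352 0.959 2.273
endloop
endfacet
facet normal -0.230 -0.783 -0.577
outer loop
vertex -2.352 0.959 2.273
vertex -3.091 0.097 3.737
vertex -3.555 0.897 2.837
endloop
endfacet
facet normal 0.230 0.783 0.578
outer loop
vertex -3.272 1.86 3.547
vertex -1.605 1.123 3.883
vertex -2.069 1.923 2.983
endloop
endfacet
facet normal -0.904 -0.047 0.424
outer loop
vertex -2.808 1.061 4.447
vertex -3.272 1.86 3.547
vertex -3.091 0.097 3.737
endloop
endfacet
facet normal 0.230 0.784 0.577
outer loop
vertex -2.808 1.061 4.447
vertex -1.605 1.123 3.883
vertex -3.272 1.86 3.547
endloop
endfacet
facet normal 0.904 0.047 -0.424
outer loop
vertex -2.069 1.923 2.983
vertex -1.605 1.123 3.883
vertex -2.352 0.959 2.273
endloop
endfacet
facet normal -0.230 -0.784 -0.577
outer loop
vertex -1.888 0.16 3.173
vertex -3.091 0.097 3.737
vertex -2.352 0.959 2.273
endloop
endfacet
facet normal 0.904 0.047 -0.424
outer loop
vertex -2.352 0.959 2.273
vertex -1.605 1.123 3.883
vertex -1.888 0.16 3.173
endloop
endfacet
facet normal 0.360 -0.619 0.698
outer loop
vertex -1.888 0.16 3.173
vertex -2.808 1.061 4.447
vertex -3.091 0.097 3.737
endloop
endfacet
facet normal 0.359 -0.620 0.698
outer loop
vertex -1.605 1.123 3.883
vertex -2.808 1.061 4.447
vertex -1.888 0.16 3.173
endloop
endfacet
facet normal -0.400 0.616 0.679
outer loop
vertex -3.612 3.236 -0.911
vertex -3.783 2.293 -0.156
vertex -2.741 2.925 -0.116
endloop
endfacet
facet normal 0.086 0.956 0.280
outer loop
vertex -3.612 3.236 -0.911
vertex -2.741 2.925 -0.116
vertex -2.442 3.233 -1.258
endloop
endfacet
facet normal -0.117 0.908 -0.402
outer loop
vertex -3.612 3.236 -0.911
vertex -2.442 3.233 -1.258
vertex -3.3 2.792 -2.004
endloop
endfacet
facet normal -0.727 0.538 -0.426
outer loop
vertex -3.612 3.236 -0.911
vertex -3.3 2.792 -2.004
vertex -4.129 2.211 -1.323
endloop
endfacet
facet normal -0.902 0.358 0.242
outer loop
vertex -3.612 3.236 -0.911
vertex -4.129 2.211 -1.323
vertex -3.783 2.293 -0.156
endloop
endfacet
facet normal 0.707 0.614 0.351
outer loop
vertex -2.442 3.233 -1.258
vertex -2.741 2.925 -0.116
vertex -1.891 2.289 -0.717
endloop
endfacet
facet normal -0.077 0.064 0.995
outer loop
vertex -2.741 2.925 -0.116
vertex -3.783 2.293 -0.156
vertex -2.72 1.708 -0.036
endloop
endfacet
facet normal -0.890 -0.354 0.289
outer loop
vertex -3.783 2.293 -0.156
vertex -4.129 2.211 -1.323
vertex -3.578 1.267 -0.782
endloop
endfacet
facet normal -0.607 -0.063 -0.792
outer loop
vertex -4.129 2.211 -1.323
vertex -3.3 2.792 -2.004
vertex -3.279 1.575 -1.924
endloop
endfacet
facet normal 0.380 0.536 -0.754
outer loop
vertex -3.3 2.792 -2.004
vertex -2.442 3.233 -1.258
vertex -2.237 2.207 -1.884
endloop
endfacet
facet normal 0.727 -0.538 0.426
outer loop
vertex -2.408 1.264 -1.129
vertex -1.891 2.289 -0.717
vertex -2.72 1.708 -0.036
endloop
endfacet
facet normal 0.117 -0.908 0.402
outer loop
vertex -2.408 1.264 -1.129
vertex -2.72 1.708 -0.036
vertex -3.578 1.267 -0.782
endloop
endfacet
facet normal -0.086 -0.956 -0.280
outer loop
vertex -2.408 1.264 -1.129
vertex -3.578 1.267 -0.782
vertex -3.279 1.575 -1.924
endloop
endfacet
facet normal 0.400 -0.616 -0.679
outer loop
vertex -2.408 1.264 -1.129
vertex -3.279 1.575 -1.924
vertex -2.237 2.207 -1.884
endloop
endfacet
facet normal 0.902 -0.358 -0.242
outer loop
vertex -2.408 1.264 -1.129
vertex -2.237 2.207 -1.884
vertex -1.891 2.289 -0.717
endloop
endfacet
facet normal 0.607 0.063 0.792
outer loop
vertex -2.72 1.708 -0.036
vertex -1.891 2.289 -0.717
vertex -2.741 2.925 -0.116
endloop
endfacet
facet normal -0.380 -0.536 0.754
outer loop
vertex -3.578 1.267 -0.782
vertex -2.72 1.708 -0.036
vertex -3.783 2.293 -0.156
endloop
endfacet
facet normal -0.707 -0.614 -0.351
outer loop
vertex -3.279 1.575 -1.924
vertex -3.578 1.267 -0.782
vertex -4.129 2.211 -1.323
endloop
endfacet
facet normal 0.077 -0.064 -0.995
outer loop
vertex -2.237 2.207 -1.884
vertex -3.279 1.575 -1.924
vertex -3.3 2.792 -2.004
endloop
endfacet
facet normal 0.890 0.354 -0.289
outer loop
vertex -1.891 2.289 -0.717
vertex -2.237 2.207 -1.884
vertex -2.442 3.233 -1.258
endloop
endfacet

endsolid


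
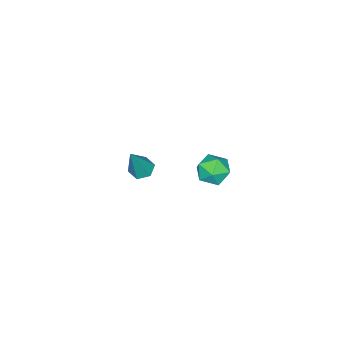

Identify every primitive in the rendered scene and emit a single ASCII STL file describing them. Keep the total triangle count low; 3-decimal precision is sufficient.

solid 
facet normal -0.638 -0.073 0.767
outer loop
vertex -0.13 4.105 1.152
vertex 0.133 3.483 1.312
vertex 0.404 4.057 1.592
endloop
endfacet
facet normal -0.471 0.608 0.639
outer loop
vertex -0.13 4.105 1.152
vertex 0.404 4.057 1.592
vertex 0.395 4.556 1.11
endloop
endfacet
facet normal -0.653 0.757 -0.036
outer loop
vertex -0.13 4.105 1.152
vertex 0.395 4.556 1.11
vertex 0.119 4.29 0.532
endloop
endfacet
facet normal -0.931 0.168 -0.324
outer loop
vertex -0.13 4.105 1.152
vertex 0.119 4.29 0.532
vertex -0.044 3.627 0.656
endloop
endfacet
facet normal -0.922 -0.345 0.173
outer loop
vertex -0.13 4.105 1.152
vertex -0.044 3.627 0.656
vertex 0.133 3.483 1.312
endloop
endfacet
facet normal 0.236 0.677 0.697
outer loop
vertex 0.395 4.556 1.11
vertex 0.404 4.057 1.592
vertex 0.984 4.213 1.244
endloop
endfacet
facet normal -0.032 -0.426 0.904
outer loop
vertex 0.404 4.057 1.592
vertex 0.133 3.483 1.312
vertex 0.821 3.55 1.368
endloop
endfacet
facet normal -0.493 -0.868 -0.058
outer loop
vertex 0.133 3.483 1.312
vertex -0.044 3.627 0.656
vertex 0.545 3.284 0.79
endloop
endfacet
facet normal -0.507 -0.036 -0.861
outer loop
vertex -0.044 3.627 0.656
vertex 0.119 4.29 0.532
vertex 0.536 3.783 0.308
endloop
endfacet
facet normal -0.057 0.917 -0.395
outer loop
vertex 0.119 4.29 0.532
vertex 0.395 4.556 1.11
vertex 0.807 4.357 0.588
endloop
endfacet
facet normal 0.931 -0.168 0.324
outer loop
vertex 1.07 3.735 0.748
vertex 0.984 4.213 1.244
vertex 0.821 3.55 1.368
endloop
endfacet
facet normal 0.653 -0.757 0.036
outer loop
vertex 1.07 3.735 0.748
vertex 0.821 3.55 1.368
vertex 0.545 3.284 0.79
endloop
endfacet
facet normal 0.471 -0.608 -0.639
outer loop
vertex 1.07 3.735 0.748
vertex 0.545 3.284 0.79
vertex 0.536 3.783 0.308
endloop
endfacet
facet normal 0.638 0.073 -0.767
outer loop
vertex 1.07 3.735 0.748
vertex 0.536 3.783 0.308
vertex 0.807 4.357 0.588
endloop
endfacet
facet normal 0.922 0.345 -0.173
outer loop
vertex 1.07 3.735 0.748
vertex 0.807 4.357 0.588
vertex 0.984 4.213 1.244
endloop
endfacet
facet normal 0.507 0.036 0.861
outer loop
vertex 0.821 3.55 1.368
vertex 0.984 4.213 1.244
vertex 0.404 4.057 1.592
endloop
endfacet
facet normal 0.057 -0.917 0.395
outer loop
vertex 0.545 3.284 0.79
vertex 0.821 3.55 1.368
vertex 0.133 3.483 1.312
endloop
endfacet
facet normal -0.236 -0.677 -0.697
outer loop
vertex 0.536 3.783 0.308
vertex 0.545 3.284 0.79
vertex -0.044 3.627 0.656
endloop
endfacet
facet normal 0.032 0.426 -0.904
outer loop
vertex 0.807 4.357 0.588
vertex 0.536 3.783 0.308
vertex 0.119 4.29 0.532
endloop
endfacet
facet normal 0.493 0.868 0.058
outer loop
vertex 0.984 4.213 1.244
vertex 0.807 4.357 0.588
vertex 0.395 4.556 1.11
endloop
endfacet
facet normal -0.430 -0.013 -0.903
outer loop
vertex -1.717 -0.916 -4.379
vertex -2.192 -1.032 -4.151
vertex -2.048 -0.517 -4.227
endloop
endfacet
facet normal 0.752 0.654 -0.079
outer loop
vertex -1.717 -0.916 -4.379
vertex -2.048 -0.517 -4.227
vertex -1.448 -1.008 -2.589
endloop
endfacet
facet normal -0.429 -0.013 -0.903
outer loop
vertex -2.048 -0.517 -4.227
vertex -2.192 -1.032 -4.151
vertex -2.524 -0.634 -3.999
endloop
endfacet
facet normal -0.082 0.946 0.314
outer loop
vertex -2.048 -0.517 -4.227
vertex -2.524 -0.634 -3.999
vertex -1.448 -1.008 -2.589
endloop
endfacet
facet normal -0.431 -0.015 -0.902
outer loop
vertex -2.524 -0.634 -3.999
vertex -2.192 -1.032 -4.151
vertex -2.668 -1.148 -3.922
endloop
endfacet
facet normal -0.720 0.296 0.628
outer loop
vertex -2.524 -0.634 -3.999
vertex -2.668 -1.148 -3.922
vertex -1.448 -1.008 -2.589
endloop
endfacet
facet normal -0.431 -0.015 -0.902
outer loop
vertex -2.668 -1.148 -3.922
vertex -2.192 -1.032 -4.151
vertex -2.336 -1.547 -4.074
endloop
endfacet
facet normal -0.527 -0.648 0.550
outer loop
vertex -2.668 -1.148 -3.922
vertex -2.336 -1.547 -4.074
vertex -1.448 -1.008 -2.589
endloop
endfacet
facet normal -0.431 -0.014 -0.902
outer loop
vertex -2.336 -1.547 -4.074
vertex -2.192 -1.032 -4.151
vertex -1.861 -1.43 -4.303
endloop
endfacet
facet normal 0.307 -0.939 0.157
outer loop
vertex -2.336 -1.547 -4.074
vertex -1.861 -1.43 -4.303
vertex -1.448 -1.008 -2.589
endloop
endfacet
facet normal -0.430 -0.013 -0.903
outer loop
vertex -1.861 -1.43 -4.303
vertex -2.192 -1.032 -4.151
vertex -1.717 -0.916 -4.379
endloop
endfacet
facet normal 0.945 -0.288 -0.157
outer loop
vertex -1.861 -1.43 -4.303
vertex -1.717 -0.916 -4.379
vertex -1.448 -1.008 -2.589
endloop
endfacet

endsolid


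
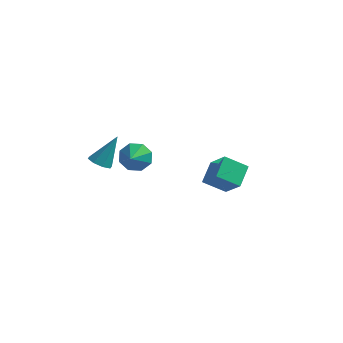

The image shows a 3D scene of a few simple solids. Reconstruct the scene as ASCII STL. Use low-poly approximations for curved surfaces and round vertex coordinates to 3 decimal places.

solid 
facet normal -0.312 -0.440 -0.842
outer loop
vertex -3.084 -3.09 -1.136
vertex -3.554 -2.507 -1.266
vertex -2.834 -2.668 -1.449
endloop
endfacet
facet normal 0.903 -0.361 0.234
outer loop
vertex -3.084 -3.09 -1.136
vertex -2.834 -2.668 -1.449
vertex -2.906 -1.593 0.486
endloop
endfacet
facet normal -0.312 -0.438 -0.843
outer loop
vertex -2.834 -2.668 -1.449
vertex -3.554 -2.507 -1.266
vertex -3.006 -2.151 -1.654
endloop
endfacet
facet normal 0.955 0.272 -0.116
outer loop
vertex -2.834 -2.668 -1.449
vertex -3.006 -2.151 -1.654
vertex -2.906 -1.593 0.486
endloop
endfacet
facet normal -0.311 -0.440 -0.843
outer loop
vertex -3.006 -2.151 -1.654
vertex -3.554 -2.507 -1.266
vertex -3.499 -1.843 -1.633
endloop
endfacet
facet normal 0.507 0.828 -0.240
outer loop
vertex -3.006 -2.151 -1.654
vertex -3.499 -1.843 -1.633
vertex -2.906 -1.593 0.486
endloop
endfacet
facet normal -0.312 -0.440 -0.842
outer loop
vertex -3.499 -1.843 -1.633
vertex -3.554 -2.507 -1.266
vertex -4.024 -1.924 -1.396
endloop
endfacet
facet normal -0.181 0.981 -0.065
outer loop
vertex -3.499 -1.843 -1.633
vertex -4.024 -1.924 -1.396
vertex -2.906 -1.593 0.486
endloop
endfacet
facet normal -0.311 -0.439 -0.843
outer loop
vertex -4.024 -1.924 -1.396
vertex -3.554 -2.507 -1.266
vertex -4.274 -2.346 -1.084
endloop
endfacet
facet normal -0.703 0.642 0.305
outer loop
vertex -4.024 -1.924 -1.396
vertex -4.274 -2.346 -1.084
vertex -2.906 -1.593 0.486
endloop
endfacet
facet normal -0.311 -0.439 -0.843
outer loop
vertex -4.274 -2.346 -1.084
vertex -3.554 -2.507 -1.266
vertex -4.102 -2.863 -0.878
endloop
endfacet
facet normal -0.756 0.009 0.654
outer loop
vertex -4.274 -2.346 -1.084
vertex -4.102 -2.863 -0.878
vertex -2.906 -1.593 0.486
endloop
endfacet
facet normal -0.312 -0.439 -0.843
outer loop
vertex -4.102 -2.863 -0.878
vertex -3.554 -2.507 -1.266
vertex -3.609 -3.171 -0.9
endloop
endfacet
facet normal -0.307 -0.547 0.779
outer loop
vertex -4.102 -2.863 -0.878
vertex -3.609 -3.171 -0.9
vertex -2.906 -1.593 0.486
endloop
endfacet
facet normal -0.311 -0.439 -0.843
outer loop
vertex -3.609 -3.171 -0.9
vertex -3.554 -2.507 -1.266
vertex -3.084 -3.09 -1.136
endloop
endfacet
facet normal 0.380 -0.700 0.605
outer loop
vertex -3.609 -3.171 -0.9
vertex -3.084 -3.09 -1.136
vertex -2.906 -1.593 0.486
endloop
endfacet
facet normal -0.773 -0.357 0.524
outer loop
vertex 3.536 -2.732 -0.199
vertex 3.461 -1.453 0.562
vertex 2.43 -2.086 -1.392
endloop
endfacet
facet normal 0.050 -0.858 -0.511
outer loop
vertex 3.599 -1.547 -2.182
vertex 3.536 -2.732 -0.199
vertex 2.43 -2.086 -1.392
endloop
endfacet
facet normal -0.774 -0.356 0.524
outer loop
vertex 2.43 -2.086 -1.392
vertex 3.461 -1.453 0.562
vertex 2.356 -0.807 -0.631
endloop
endfacet
facet normal -0.631 0.369 -0.682
outer loop
vertex 2.356 -0.807 -0.631
vertex 3.599 -1.547 -2.182
vertex 2.43 -2.086 -1.392
endloop
endfacet
facet normal 0.631 -0.369 0.682
outer loop
vertex 3.536 -2.732 -0.199
vertex 4.63 -0.914 -0.228
vertex 3.461 -1.453 0.562
endloop
endfacet
facet normal 0.050 -0.858 -0.511
outer loop
vertex 4.704 -2.193 -0.989
vertex 3.536 -2.732 -0.199
vertex 3.599 -1.547 -2.182
endloop
endfacet
facet normal 0.632 -0.369 0.682
outer loop
vertex 4.704 -2.193 -0.989
vertex 4.63 -0.914 -0.228
vertex 3.536 -2.732 -0.199
endloop
endfacet
facet normal -0.050 0.858 0.511
outer loop
vertex 3.461 -1.453 0.562
vertex 4.63 -0.914 -0.228
vertex 2.356 -0.807 -0.631
endloop
endfacet
facet normal -0.632 0.369 -0.682
outer loop
vertex 3.524 -0.268 -1.421
vertex 3.599 -1.547 -2.182
vertex 2.356 -0.807 -0.631
endloop
endfacet
facet normal -0.050 0.858 0.511
outer loop
vertex 2.356 -0.807 -0.631
vertex 4.63 -0.914 -0.228
vertex 3.524 -0.268 -1.421
endloop
endfacet
facet normal 0.774 0.357 -0.523
outer loop
vertex 3.524 -0.268 -1.421
vertex 4.704 -2.193 -0.989
vertex 3.599 -1.547 -2.182
endloop
endfacet
facet normal 0.773 0.357 -0.524
outer loop
vertex 4.63 -0.914 -0.228
vertex 4.704 -2.193 -0.989
vertex 3.524 -0.268 -1.421
endloop
endfacet
facet normal -0.198 0.865 -0.460
outer loop
vertex -3.073 1.692 -4.4
vertex -3.606 2.008 -3.577
vertex -2.623 2.073 -3.877
endloop
endfacet
facet normal 0.768 -0.599 -0.224
outer loop
vertex -3.073 1.692 -4.4
vertex -2.623 2.073 -3.877
vertex -3.334 0.812 -2.943
endloop
endfacet
facet normal -0.197 0.866 -0.459
outer loop
vertex -2.623 2.073 -3.877
vertex -3.606 2.008 -3.577
vertex -2.749 2.415 -3.178
endloop
endfacet
facet normal 0.908 -0.287 0.304
outer loop
vertex -2.623 2.073 -3.877
vertex -2.749 2.415 -3.178
vertex -3.334 0.812 -2.943
endloop
endfacet
facet normal -0.198 0.866 -0.458
outer loop
vertex -2.749 2.415 -3.178
vertex -3.606 2.008 -3.577
vertex -3.377 2.518 -2.712
endloop
endfacet
facet normal 0.583 -0.095 0.807
outer loop
vertex -2.749 2.415 -3.178
vertex -3.377 2.518 -2.712
vertex -3.334 0.812 -2.943
endloop
endfacet
facet normal -0.196 0.867 -0.459
outer loop
vertex -3.377 2.518 -2.712
vertex -3.606 2.008 -3.577
vertex -4.139 2.323 -2.754
endloop
endfacet
facet normal -0.020 -0.135 0.991
outer loop
vertex -3.377 2.518 -2.712
vertex -4.139 2.323 -2.754
vertex -3.334 0.812 -2.943
endloop
endfacet
facet normal -0.198 0.866 -0.460
outer loop
vertex -4.139 2.323 -2.754
vertex -3.606 2.008 -3.577
vertex -4.589 1.942 -3.277
endloop
endfacet
facet normal -0.544 -0.383 0.747
outer loop
vertex -4.139 2.323 -2.754
vertex -4.589 1.942 -3.277
vertex -3.334 0.812 -2.943
endloop
endfacet
facet normal -0.198 0.866 -0.459
outer loop
vertex -4.589 1.942 -3.277
vertex -3.606 2.008 -3.577
vertex -4.464 1.6 -3.976
endloop
endfacet
facet normal -0.684 -0.696 0.218
outer loop
vertex -4.589 1.942 -3.277
vertex -4.464 1.6 -3.976
vertex -3.334 0.812 -2.943
endloop
endfacet
facet normal -0.198 0.866 -0.459
outer loop
vertex -4.464 1.6 -3.976
vertex -3.606 2.008 -3.577
vertex -3.836 1.497 -4.441
endloop
endfacet
facet normal -0.358 -0.889 -0.286
outer loop
vertex -4.464 1.6 -3.976
vertex -3.836 1.497 -4.441
vertex -3.334 0.812 -2.943
endloop
endfacet
facet normal -0.197 0.866 -0.460
outer loop
vertex -3.836 1.497 -4.441
vertex -3.606 2.008 -3.577
vertex -3.073 1.692 -4.4
endloop
endfacet
facet normal 0.242 -0.849 -0.469
outer loop
vertex -3.836 1.497 -4.441
vertex -3.073 1.692 -4.4
vertex -3.334 0.812 -2.943
endloop
endfacet

endsolid


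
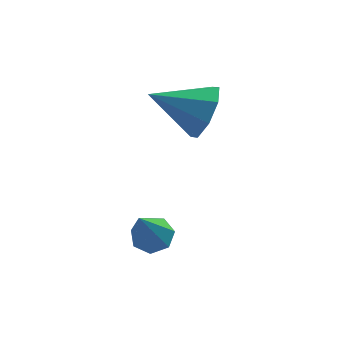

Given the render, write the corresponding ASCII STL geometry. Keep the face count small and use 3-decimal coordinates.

solid 
facet normal 0.203 0.488 -0.849
outer loop
vertex 2.084 -2.906 -4.429
vertex 1.489 -2.893 -4.564
vertex 1.817 -2.485 -4.251
endloop
endfacet
facet normal 0.748 0.208 0.630
outer loop
vertex 2.084 -2.906 -4.429
vertex 1.817 -2.485 -4.251
vertex 1.111 -3.807 -2.976
endloop
endfacet
facet normal 0.202 0.489 -0.849
outer loop
vertex 1.817 -2.485 -4.251
vertex 1.489 -2.893 -4.564
vertex 1.303 -2.372 -4.308
endloop
endfacet
facet normal 0.067 0.674 0.736
outer loop
vertex 1.817 -2.485 -4.251
vertex 1.303 -2.372 -4.308
vertex 1.111 -3.807 -2.976
endloop
endfacet
facet normal 0.202 0.489 -0.848
outer loop
vertex 1.303 -2.372 -4.308
vertex 1.489 -2.893 -4.564
vertex 0.929 -2.651 -4.558
endloop
endfacet
facet normal -0.708 0.529 0.468
outer loop
vertex 1.303 -2.372 -4.308
vertex 0.929 -2.651 -4.558
vertex 1.111 -3.807 -2.976
endloop
endfacet
facet normal 0.202 0.488 -0.849
outer loop
vertex 0.929 -2.651 -4.558
vertex 1.489 -2.893 -4.564
vertex 0.977 -3.113 -4.812
endloop
endfacet
facet normal -0.993 -0.118 0.028
outer loop
vertex 0.929 -2.651 -4.558
vertex 0.977 -3.113 -4.812
vertex 1.111 -3.807 -2.976
endloop
endfacet
facet normal 0.202 0.488 -0.849
outer loop
vertex 0.977 -3.113 -4.812
vertex 1.489 -2.893 -4.564
vertex 1.41 -3.409 -4.879
endloop
endfacet
facet normal -0.572 -0.780 -0.253
outer loop
vertex 0.977 -3.113 -4.812
vertex 1.41 -3.409 -4.879
vertex 1.111 -3.807 -2.976
endloop
endfacet
facet normal 0.202 0.488 -0.849
outer loop
vertex 1.41 -3.409 -4.879
vertex 1.489 -2.893 -4.564
vertex 1.903 -3.317 -4.709
endloop
endfacet
facet normal 0.235 -0.958 -0.163
outer loop
vertex 1.41 -3.409 -4.879
vertex 1.903 -3.317 -4.709
vertex 1.111 -3.807 -2.976
endloop
endfacet
facet normal 0.203 0.489 -0.849
outer loop
vertex 1.903 -3.317 -4.709
vertex 1.489 -2.893 -4.564
vertex 2.084 -2.906 -4.429
endloop
endfacet
facet normal 0.823 -0.519 0.230
outer loop
vertex 1.903 -3.317 -4.709
vertex 2.084 -2.906 -4.429
vertex 1.111 -3.807 -2.976
endloop
endfacet
facet normal 0.905 -0.070 -0.421
outer loop
vertex 3.358 -0.696 -0.933
vertex 3.039 -0.23 -1.697
vertex 3.441 0.024 -0.875
endloop
endfacet
facet normal -0.050 -0.074 0.996
outer loop
vertex 3.358 -0.696 -0.933
vertex 3.441 0.024 -0.875
vertex 1.501 -0.11 -0.983
endloop
endfacet
facet normal 0.905 -0.071 -0.420
outer loop
vertex 3.441 0.024 -0.875
vertex 3.039 -0.23 -1.697
vertex 3.289 0.595 -1.299
endloop
endfacet
facet normal -0.085 0.579 0.811
outer loop
vertex 3.441 0.024 -0.875
vertex 3.289 0.595 -1.299
vertex 1.501 -0.11 -0.983
endloop
endfacet
facet normal 0.904 -0.071 -0.421
outer loop
vertex 3.289 0.595 -1.299
vertex 3.039 -0.23 -1.697
vertex 2.99 0.683 -1.956
endloop
endfacet
facet normal -0.313 0.912 0.265
outer loop
vertex 3.289 0.595 -1.299
vertex 2.99 0.683 -1.956
vertex 1.501 -0.11 -0.983
endloop
endfacet
facet normal 0.905 -0.071 -0.420
outer loop
vertex 2.99 0.683 -1.956
vertex 3.039 -0.23 -1.697
vertex 2.72 0.235 -2.462
endloop
endfacet
facet normal -0.601 0.730 -0.325
outer loop
vertex 2.99 0.683 -1.956
vertex 2.72 0.235 -2.462
vertex 1.501 -0.11 -0.983
endloop
endfacet
facet normal 0.905 -0.070 -0.420
outer loop
vertex 2.72 0.235 -2.462
vertex 3.039 -0.23 -1.697
vertex 2.637 -0.485 -2.52
endloop
endfacet
facet normal -0.780 0.139 -0.610
outer loop
vertex 2.72 0.235 -2.462
vertex 2.637 -0.485 -2.52
vertex 1.501 -0.11 -0.983
endloop
endfacet
facet normal 0.905 -0.071 -0.420
outer loop
vertex 2.637 -0.485 -2.52
vertex 3.039 -0.23 -1.697
vertex 2.789 -1.056 -2.096
endloop
endfacet
facet normal -0.745 -0.514 -0.425
outer loop
vertex 2.637 -0.485 -2.52
vertex 2.789 -1.056 -2.096
vertex 1.501 -0.11 -0.983
endloop
endfacet
facet normal 0.904 -0.070 -0.421
outer loop
vertex 2.789 -1.056 -2.096
vertex 3.039 -0.23 -1.697
vertex 3.088 -1.143 -1.439
endloop
endfacet
facet normal -0.516 -0.848 0.123
outer loop
vertex 2.789 -1.056 -2.096
vertex 3.088 -1.143 -1.439
vertex 1.501 -0.11 -0.983
endloop
endfacet
facet normal 0.905 -0.070 -0.421
outer loop
vertex 3.088 -1.143 -1.439
vertex 3.039 -0.23 -1.697
vertex 3.358 -0.696 -0.933
endloop
endfacet
facet normal -0.229 -0.666 0.710
outer loop
vertex 3.088 -1.143 -1.439
vertex 3.358 -0.696 -0.933
vertex 1.501 -0.11 -0.983
endloop
endfacet

endsolid


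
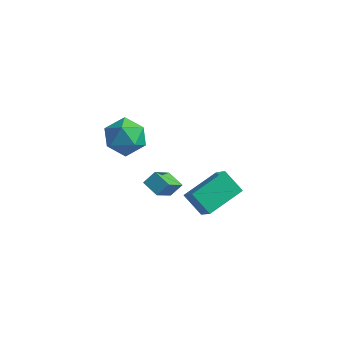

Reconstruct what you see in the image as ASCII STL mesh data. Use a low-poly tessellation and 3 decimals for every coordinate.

solid 
facet normal -0.766 0.142 0.626
outer loop
vertex 0.407 2.519 -1.205
vertex 1.194 4.256 -0.637
vertex -0.433 3.294 -2.409
endloop
endfacet
facet normal -0.396 -0.873 -0.285
outer loop
vertex 0.586 3.104 -3.243
vertex 0.407 2.519 -1.205
vertex -0.433 3.294 -2.409
endloop
endfacet
facet normal -0.766 0.142 0.626
outer loop
vertex -0.433 3.294 -2.409
vertex 1.194 4.256 -0.637
vertex 0.354 5.031 -1.841
endloop
endfacet
facet normal -0.506 0.467 -0.725
outer loop
vertex 0.354 5.031 -1.841
vertex 0.586 3.104 -3.243
vertex -0.433 3.294 -2.409
endloop
endfacet
facet normal 0.506 -0.467 0.725
outer loop
vertex 0.407 2.519 -1.205
vertex 2.213 4.066 -1.471
vertex 1.194 4.256 -0.637
endloop
endfacet
facet normal -0.396 -0.873 -0.285
outer loop
vertex 1.426 2.329 -2.039
vertex 0.407 2.519 -1.205
vertex 0.586 3.104 -3.243
endloop
endfacet
facet normal 0.506 -0.467 0.725
outer loop
vertex 1.426 2.329 -2.039
vertex 2.213 4.066 -1.471
vertex 0.407 2.519 -1.205
endloop
endfacet
facet normal 0.396 0.873 0.285
outer loop
vertex 1.194 4.256 -0.637
vertex 2.213 4.066 -1.471
vertex 0.354 5.031 -1.841
endloop
endfacet
facet normal -0.506 0.467 -0.725
outer loop
vertex 1.373 4.841 -2.675
vertex 0.586 3.104 -3.243
vertex 0.354 5.031 -1.841
endloop
endfacet
facet normal 0.396 0.873 0.285
outer loop
vertex 0.354 5.031 -1.841
vertex 2.213 4.066 -1.471
vertex 1.373 4.841 -2.675
endloop
endfacet
facet normal 0.766 -0.142 -0.626
outer loop
vertex 1.373 4.841 -2.675
vertex 1.426 2.329 -2.039
vertex 0.586 3.104 -3.243
endloop
endfacet
facet normal 0.766 -0.142 -0.626
outer loop
vertex 2.213 4.066 -1.471
vertex 1.426 2.329 -2.039
vertex 1.373 4.841 -2.675
endloop
endfacet
facet normal -0.902 0.283 0.328
outer loop
vertex -1.741 2.967 -0.948
vertex -1.785 4.39 -2.296
vertex -2.091 2.459 -1.473
endloop
endfacet
facet normal 0.022 -0.726 0.688
outer loop
vertex -1.235 2.19 -1.784
vertex -1.741 2.967 -0.948
vertex -2.091 2.459 -1.473
endloop
endfacet
facet normal -0.901 0.283 0.328
outer loop
vertex -2.091 2.459 -1.473
vertex -1.785 4.39 -2.296
vertex -2.135 3.882 -2.82
endloop
endfacet
facet normal -0.432 -0.627 -0.648
outer loop
vertex -2.135 3.882 -2.82
vertex -1.235 2.19 -1.784
vertex -2.091 2.459 -1.473
endloop
endfacet
facet normal 0.432 0.627 0.648
outer loop
vertex -1.741 2.967 -0.948
vertex -0.929 4.121 -2.607
vertex -1.785 4.39 -2.296
endloop
endfacet
facet normal 0.023 -0.725 0.688
outer loop
vertex -0.885 2.698 -1.26
vertex -1.741 2.967 -0.948
vertex -1.235 2.19 -1.784
endloop
endfacet
facet normal 0.433 0.627 0.648
outer loop
vertex -0.885 2.698 -1.26
vertex -0.929 4.121 -2.607
vertex -1.741 2.967 -0.948
endloop
endfacet
facet normal -0.022 0.725 -0.688
outer loop
vertex -1.785 4.39 -2.296
vertex -0.929 4.121 -2.607
vertex -2.135 3.882 -2.82
endloop
endfacet
facet normal -0.433 -0.627 -0.648
outer loop
vertex -1.279 3.613 -3.132
vertex -1.235 2.19 -1.784
vertex -2.135 3.882 -2.82
endloop
endfacet
facet normal -0.022 0.726 -0.687
outer loop
vertex -2.135 3.882 -2.82
vertex -0.929 4.121 -2.607
vertex -1.279 3.613 -3.132
endloop
endfacet
facet normal 0.901 -0.283 -0.328
outer loop
vertex -1.279 3.613 -3.132
vertex -0.885 2.698 -1.26
vertex -1.235 2.19 -1.784
endloop
endfacet
facet normal 0.902 -0.282 -0.328
outer loop
vertex -0.929 4.121 -2.607
vertex -0.885 2.698 -1.26
vertex -1.279 3.613 -3.132
endloop
endfacet
facet normal -0.425 -0.651 0.629
outer loop
vertex -2.974 0.625 3.77
vertex -2.248 -0.115 3.495
vertex -2.053 0.549 4.314
endloop
endfacet
facet normal -0.507 0.019 0.862
outer loop
vertex -2.974 0.625 3.77
vertex -2.053 0.549 4.314
vertex -2.448 1.513 4.06
endloop
endfacet
facet normal -0.850 0.388 0.356
outer loop
vertex -2.974 0.625 3.77
vertex -2.448 1.513 4.06
vertex -2.887 1.445 3.084
endloop
endfacet
facet normal -0.980 -0.055 -0.190
outer loop
vertex -2.974 0.625 3.77
vertex -2.887 1.445 3.084
vertex -2.763 0.438 2.735
endloop
endfacet
facet normal -0.717 -0.696 -0.020
outer loop
vertex -2.974 0.625 3.77
vertex -2.763 0.438 2.735
vertex -2.248 -0.115 3.495
endloop
endfacet
facet normal 0.141 0.306 0.942
outer loop
vertex -2.448 1.513 4.06
vertex -2.053 0.549 4.314
vertex -1.397 1.322 3.965
endloop
endfacet
facet normal 0.273 -0.778 0.566
outer loop
vertex -2.053 0.549 4.314
vertex -2.248 -0.115 3.495
vertex -1.273 0.315 3.616
endloop
endfacet
facet normal -0.199 -0.852 -0.485
outer loop
vertex -2.248 -0.115 3.495
vertex -2.763 0.438 2.735
vertex -1.712 0.247 2.64
endloop
endfacet
facet normal -0.624 0.186 -0.759
outer loop
vertex -2.763 0.438 2.735
vertex -2.887 1.445 3.084
vertex -2.107 1.211 2.386
endloop
endfacet
facet normal -0.413 0.902 0.123
outer loop
vertex -2.887 1.445 3.084
vertex -2.448 1.513 4.06
vertex -1.912 1.875 3.205
endloop
endfacet
facet normal 0.980 0.055 0.190
outer loop
vertex -1.186 1.135 2.93
vertex -1.397 1.322 3.965
vertex -1.273 0.315 3.616
endloop
endfacet
facet normal 0.850 -0.388 -0.356
outer loop
vertex -1.186 1.135 2.93
vertex -1.273 0.315 3.616
vertex -1.712 0.247 2.64
endloop
endfacet
facet normal 0.507 -0.019 -0.862
outer loop
vertex -1.186 1.135 2.93
vertex -1.712 0.247 2.64
vertex -2.107 1.211 2.386
endloop
endfacet
facet normal 0.425 0.651 -0.629
outer loop
vertex -1.186 1.135 2.93
vertex -2.107 1.211 2.386
vertex -1.912 1.875 3.205
endloop
endfacet
facet normal 0.717 0.696 0.020
outer loop
vertex -1.186 1.135 2.93
vertex -1.912 1.875 3.205
vertex -1.397 1.322 3.965
endloop
endfacet
facet normal 0.624 -0.186 0.759
outer loop
vertex -1.273 0.315 3.616
vertex -1.397 1.322 3.965
vertex -2.053 0.549 4.314
endloop
endfacet
facet normal 0.413 -0.902 -0.123
outer loop
vertex -1.712 0.247 2.64
vertex -1.273 0.315 3.616
vertex -2.248 -0.115 3.495
endloop
endfacet
facet normal -0.141 -0.306 -0.942
outer loop
vertex -2.107 1.211 2.386
vertex -1.712 0.247 2.64
vertex -2.763 0.438 2.735
endloop
endfacet
facet normal -0.273 0.778 -0.566
outer loop
vertex -1.912 1.875 3.205
vertex -2.107 1.211 2.386
vertex -2.887 1.445 3.084
endloop
endfacet
facet normal 0.199 0.852 0.485
outer loop
vertex -1.397 1.322 3.965
vertex -1.912 1.875 3.205
vertex -2.448 1.513 4.06
endloop
endfacet

endsolid
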